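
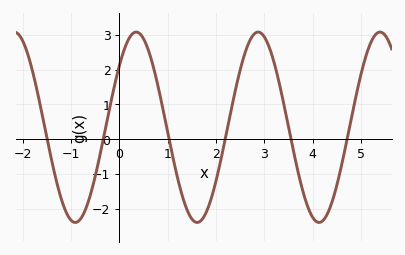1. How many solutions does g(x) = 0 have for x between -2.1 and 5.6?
6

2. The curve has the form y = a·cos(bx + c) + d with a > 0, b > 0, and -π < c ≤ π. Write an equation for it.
y = 2.74cos(2.49x - 0.87) + 0.34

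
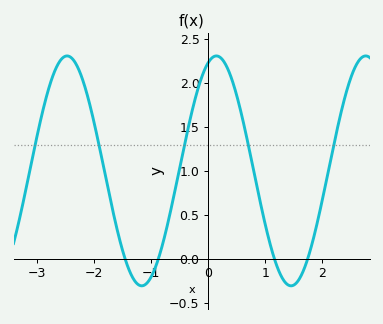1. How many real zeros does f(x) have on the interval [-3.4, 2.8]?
4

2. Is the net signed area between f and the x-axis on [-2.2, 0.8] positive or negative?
positive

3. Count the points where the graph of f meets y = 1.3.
5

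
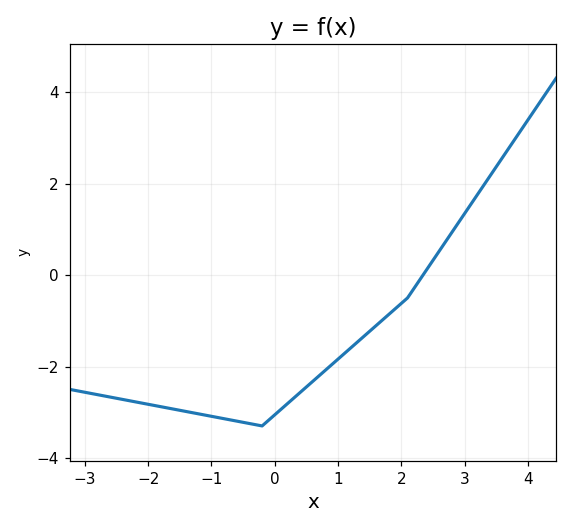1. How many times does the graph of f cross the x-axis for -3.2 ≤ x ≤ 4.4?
1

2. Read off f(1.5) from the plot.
-1.2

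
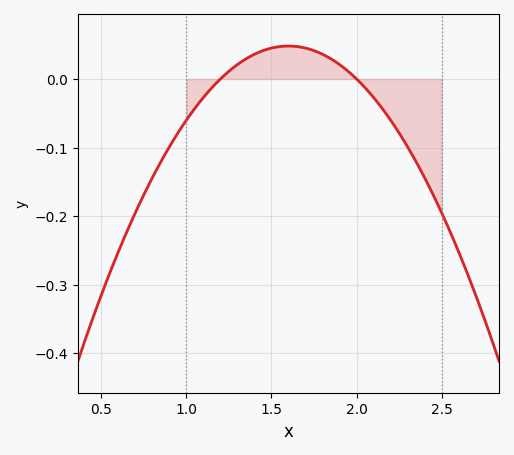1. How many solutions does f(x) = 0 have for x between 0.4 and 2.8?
2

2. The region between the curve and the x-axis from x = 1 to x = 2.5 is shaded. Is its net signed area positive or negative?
negative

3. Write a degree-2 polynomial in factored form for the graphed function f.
y = -0.3(x - 1.2)(x - 2)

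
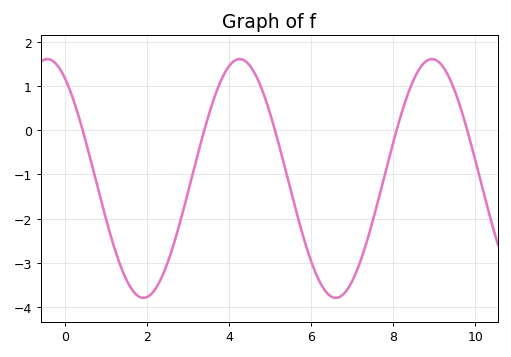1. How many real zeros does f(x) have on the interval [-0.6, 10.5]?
5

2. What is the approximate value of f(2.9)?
-1.72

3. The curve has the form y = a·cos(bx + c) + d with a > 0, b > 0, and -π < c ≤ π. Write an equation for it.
y = 2.7cos(1.34x + 0.59) - 1.09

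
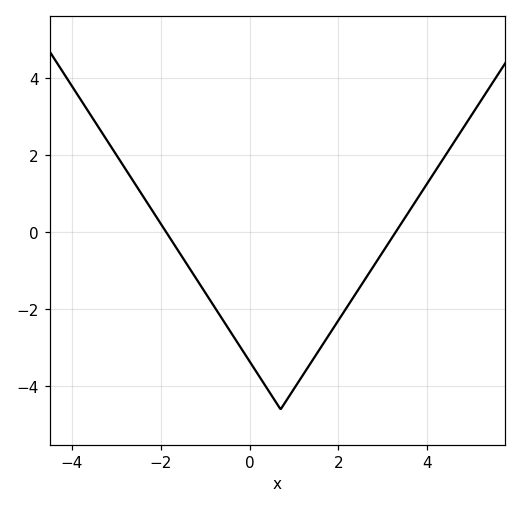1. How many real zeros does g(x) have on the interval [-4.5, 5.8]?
2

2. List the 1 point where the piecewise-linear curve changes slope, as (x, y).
(0.7, -4.6)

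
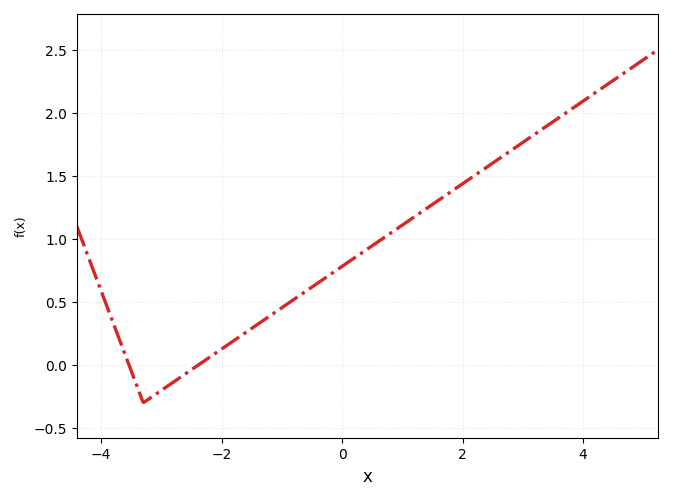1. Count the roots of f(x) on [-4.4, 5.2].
2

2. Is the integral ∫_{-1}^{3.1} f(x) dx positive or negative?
positive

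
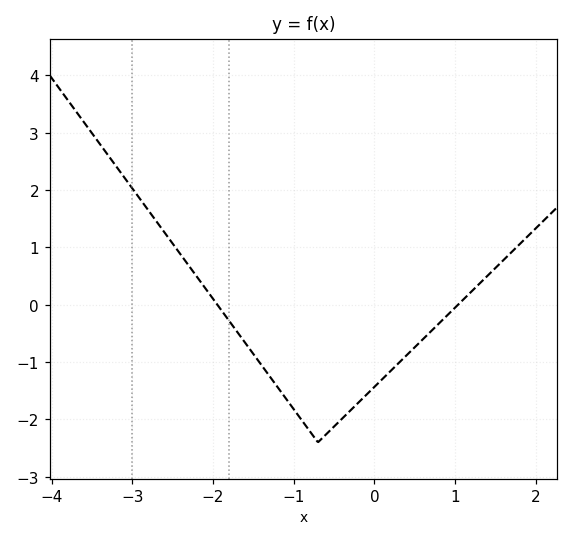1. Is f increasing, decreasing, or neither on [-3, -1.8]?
decreasing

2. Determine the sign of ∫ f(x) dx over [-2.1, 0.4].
negative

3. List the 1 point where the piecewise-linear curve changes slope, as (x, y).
(-0.7, -2.4)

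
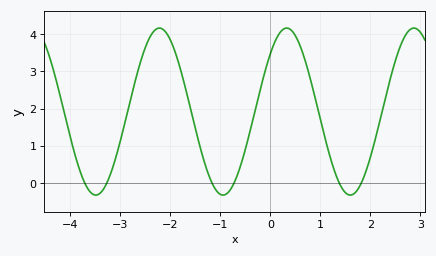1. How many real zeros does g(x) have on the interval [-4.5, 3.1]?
6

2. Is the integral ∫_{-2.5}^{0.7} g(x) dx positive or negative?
positive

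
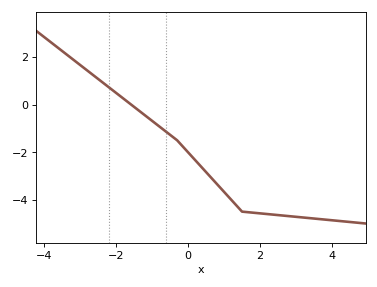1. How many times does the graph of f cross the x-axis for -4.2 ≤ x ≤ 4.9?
1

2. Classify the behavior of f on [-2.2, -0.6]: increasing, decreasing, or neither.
decreasing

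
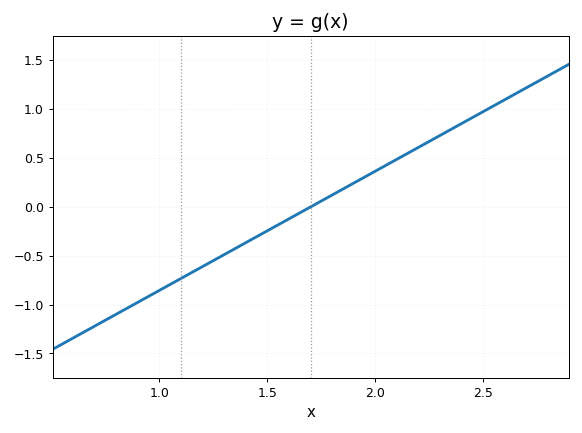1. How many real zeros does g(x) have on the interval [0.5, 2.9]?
1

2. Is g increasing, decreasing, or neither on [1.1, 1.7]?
increasing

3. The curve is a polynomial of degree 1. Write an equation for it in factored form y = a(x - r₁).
y = 1.22(x - 1.7)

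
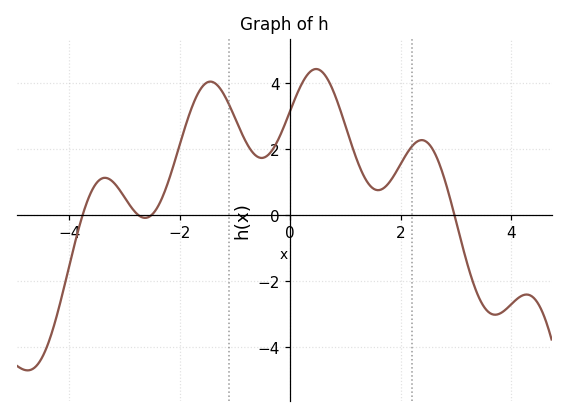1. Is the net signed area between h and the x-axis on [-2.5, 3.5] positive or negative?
positive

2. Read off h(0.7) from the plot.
4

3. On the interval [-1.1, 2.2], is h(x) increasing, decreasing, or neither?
neither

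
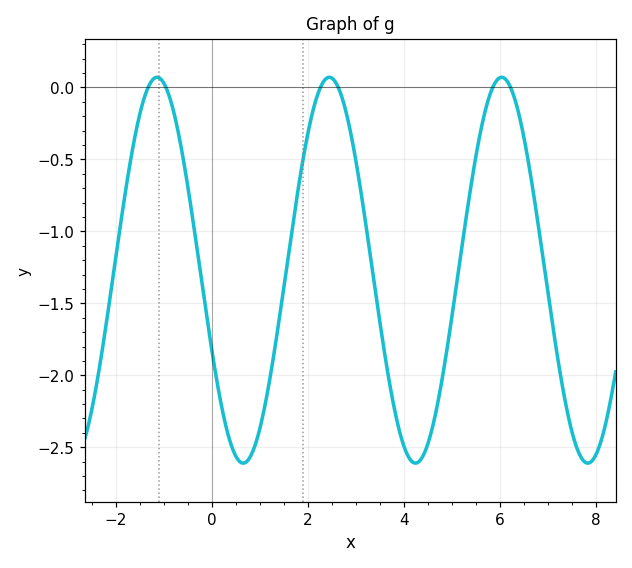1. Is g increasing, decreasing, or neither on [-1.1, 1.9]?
neither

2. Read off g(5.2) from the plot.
-1.14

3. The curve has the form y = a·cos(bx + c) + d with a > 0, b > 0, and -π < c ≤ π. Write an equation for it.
y = 1.34cos(1.75x + 1.99) - 1.27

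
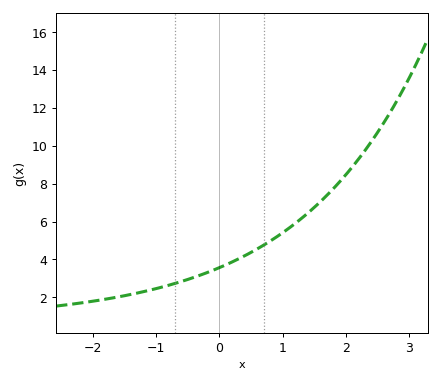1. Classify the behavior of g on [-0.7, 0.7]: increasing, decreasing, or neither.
increasing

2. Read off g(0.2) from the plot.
3.8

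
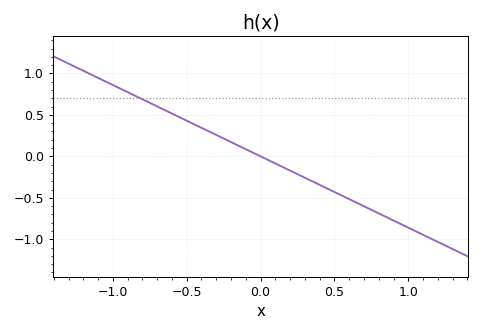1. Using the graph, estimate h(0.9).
-0.774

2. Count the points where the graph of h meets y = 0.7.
1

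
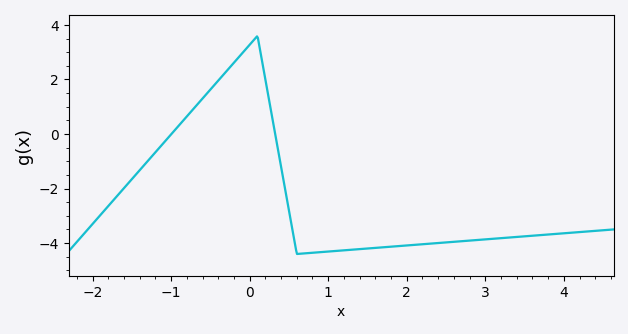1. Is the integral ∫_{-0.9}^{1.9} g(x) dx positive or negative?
negative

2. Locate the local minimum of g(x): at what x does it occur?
0.603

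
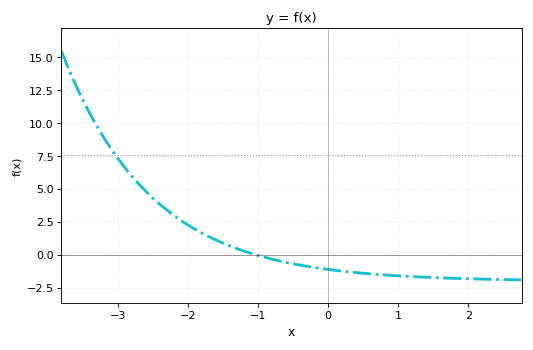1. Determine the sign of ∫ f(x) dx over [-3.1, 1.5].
positive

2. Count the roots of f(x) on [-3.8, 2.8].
1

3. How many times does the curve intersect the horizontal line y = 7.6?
1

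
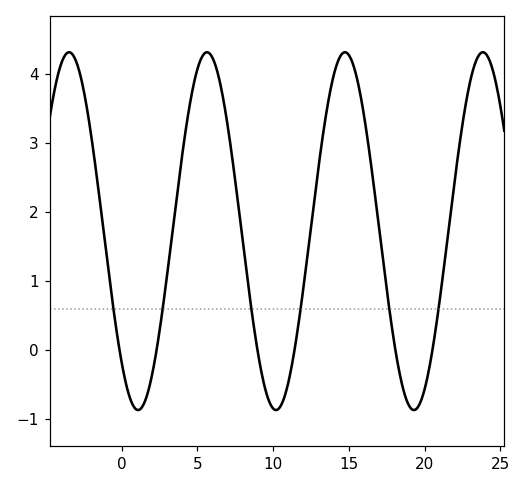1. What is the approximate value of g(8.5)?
0.703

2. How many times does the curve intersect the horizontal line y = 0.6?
6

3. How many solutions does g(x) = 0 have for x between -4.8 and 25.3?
6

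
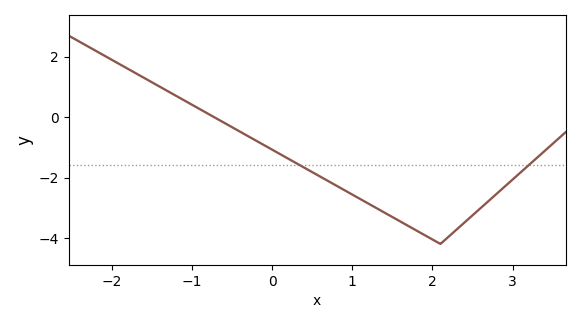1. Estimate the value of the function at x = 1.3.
-3.01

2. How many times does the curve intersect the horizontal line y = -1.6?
2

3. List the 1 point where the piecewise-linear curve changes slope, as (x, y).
(2.1, -4.2)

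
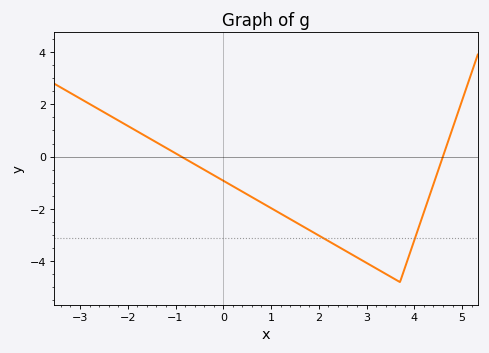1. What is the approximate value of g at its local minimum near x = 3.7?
-4.8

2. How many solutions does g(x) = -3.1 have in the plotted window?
2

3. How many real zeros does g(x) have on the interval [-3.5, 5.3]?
2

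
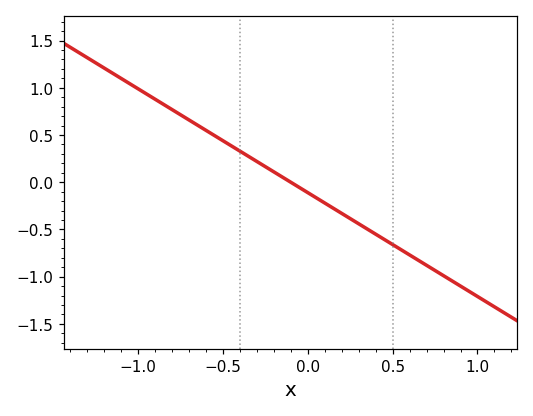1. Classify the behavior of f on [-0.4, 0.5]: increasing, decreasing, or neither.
decreasing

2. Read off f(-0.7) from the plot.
0.65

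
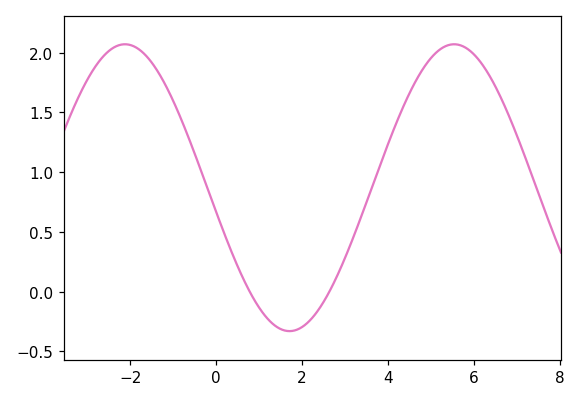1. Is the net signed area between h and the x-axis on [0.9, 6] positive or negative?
positive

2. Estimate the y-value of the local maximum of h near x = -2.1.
2.07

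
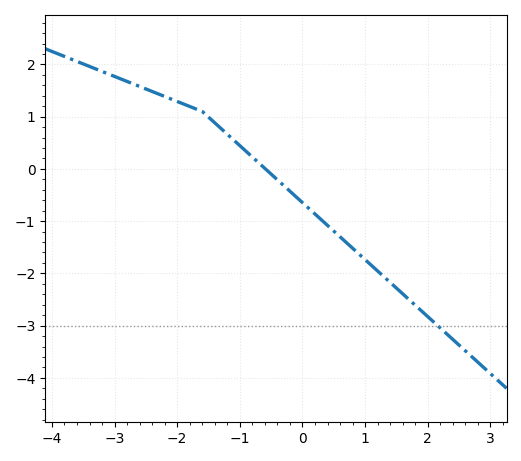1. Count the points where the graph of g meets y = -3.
1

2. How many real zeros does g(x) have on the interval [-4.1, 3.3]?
1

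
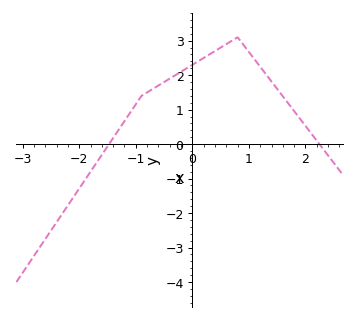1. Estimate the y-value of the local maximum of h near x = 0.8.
3.1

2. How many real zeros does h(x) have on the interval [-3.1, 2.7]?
2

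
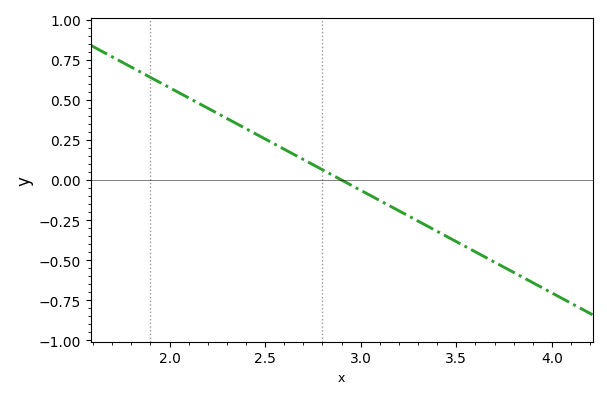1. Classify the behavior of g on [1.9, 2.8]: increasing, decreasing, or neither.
decreasing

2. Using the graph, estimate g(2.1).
0.52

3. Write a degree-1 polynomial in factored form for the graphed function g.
y = -0.64(x - 2.9)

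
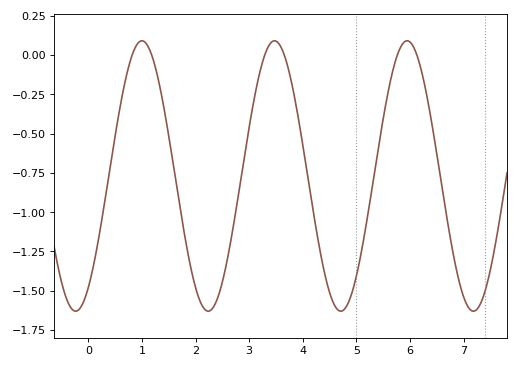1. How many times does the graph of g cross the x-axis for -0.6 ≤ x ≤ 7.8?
6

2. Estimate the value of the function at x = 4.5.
-1.51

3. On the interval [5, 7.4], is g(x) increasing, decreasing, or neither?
neither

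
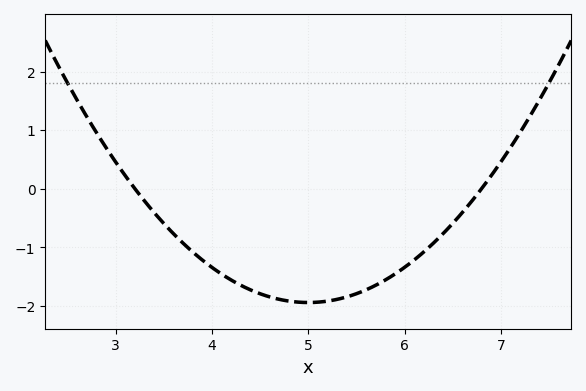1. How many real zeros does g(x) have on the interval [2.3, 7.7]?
2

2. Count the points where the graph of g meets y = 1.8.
2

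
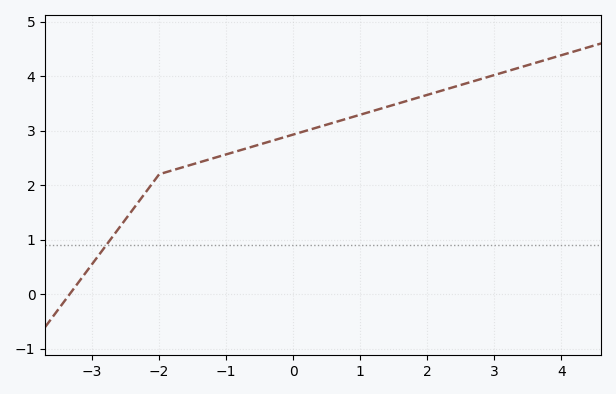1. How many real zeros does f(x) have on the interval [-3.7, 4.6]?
1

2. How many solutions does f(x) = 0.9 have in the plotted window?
1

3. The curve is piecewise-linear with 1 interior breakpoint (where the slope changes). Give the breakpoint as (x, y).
(-2, 2.2)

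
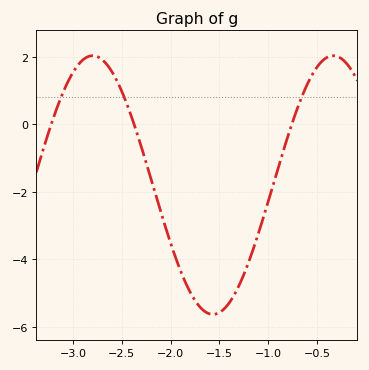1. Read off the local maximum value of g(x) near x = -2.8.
2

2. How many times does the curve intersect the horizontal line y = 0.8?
3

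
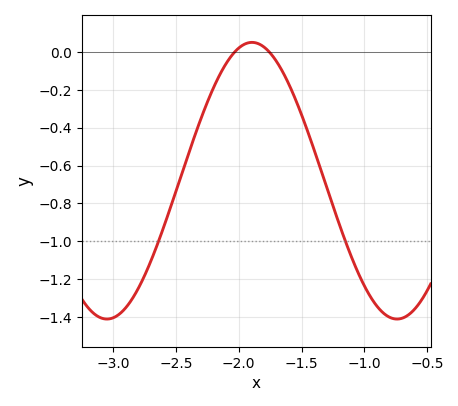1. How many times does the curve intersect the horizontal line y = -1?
2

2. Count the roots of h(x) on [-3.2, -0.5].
2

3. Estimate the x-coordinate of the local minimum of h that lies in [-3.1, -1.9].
-3.05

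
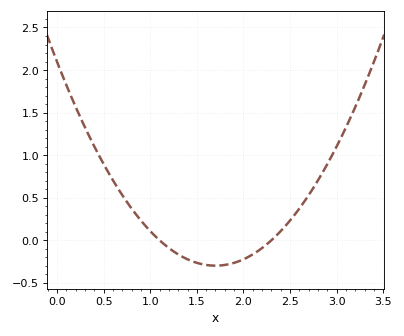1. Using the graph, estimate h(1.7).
-0.299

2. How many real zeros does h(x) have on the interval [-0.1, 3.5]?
2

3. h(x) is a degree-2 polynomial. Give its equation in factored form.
y = 0.83(x - 1.1)(x - 2.3)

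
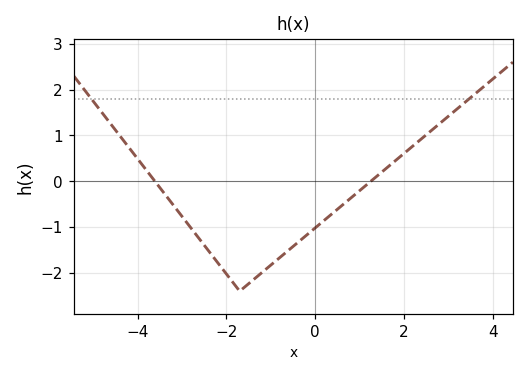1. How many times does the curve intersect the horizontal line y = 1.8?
2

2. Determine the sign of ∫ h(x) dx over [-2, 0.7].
negative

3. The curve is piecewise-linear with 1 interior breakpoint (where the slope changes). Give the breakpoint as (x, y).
(-1.7, -2.4)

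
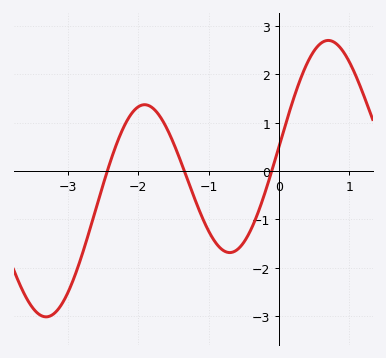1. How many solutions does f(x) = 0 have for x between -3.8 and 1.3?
3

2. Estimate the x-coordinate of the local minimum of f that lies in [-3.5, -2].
-3.31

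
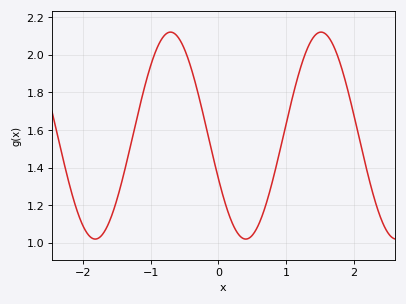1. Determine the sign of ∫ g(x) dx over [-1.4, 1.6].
positive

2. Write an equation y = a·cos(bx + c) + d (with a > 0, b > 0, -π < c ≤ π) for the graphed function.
y = 0.55cos(2.83x + 2) + 1.57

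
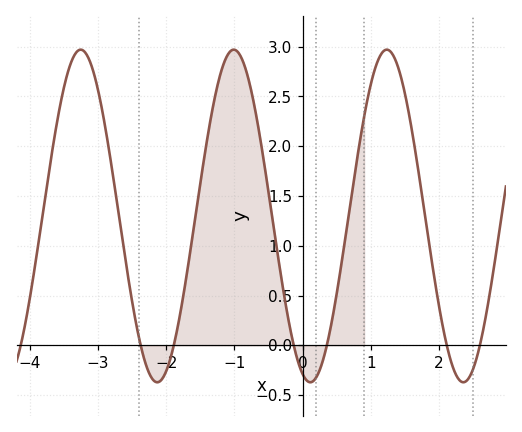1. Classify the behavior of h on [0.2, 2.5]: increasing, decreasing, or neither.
neither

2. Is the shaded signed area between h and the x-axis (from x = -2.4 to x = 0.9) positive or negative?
positive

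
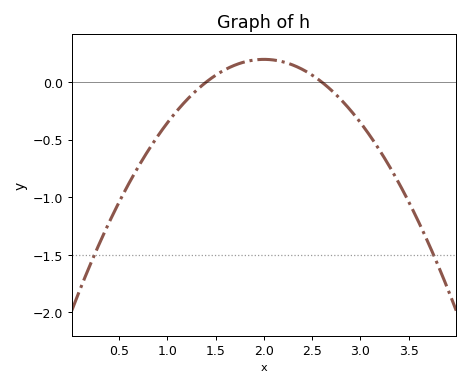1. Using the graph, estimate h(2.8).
-0.15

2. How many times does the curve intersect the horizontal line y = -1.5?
2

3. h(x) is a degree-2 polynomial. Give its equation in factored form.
y = -0.55(x - 1.4)(x - 2.6)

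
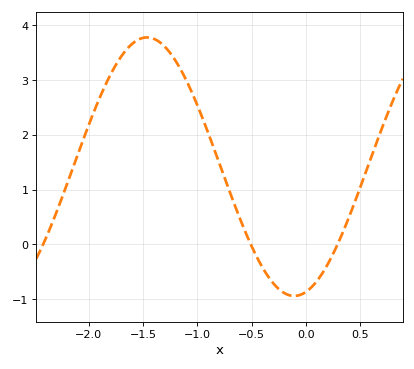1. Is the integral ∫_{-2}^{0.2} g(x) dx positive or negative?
positive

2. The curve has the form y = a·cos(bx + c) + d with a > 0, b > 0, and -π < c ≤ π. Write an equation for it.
y = 2.36cos(2.32x - 2.89) + 1.42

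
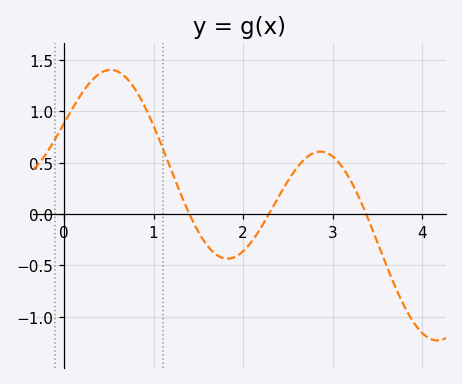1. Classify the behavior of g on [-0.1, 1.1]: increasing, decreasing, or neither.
neither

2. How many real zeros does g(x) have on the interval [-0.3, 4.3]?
3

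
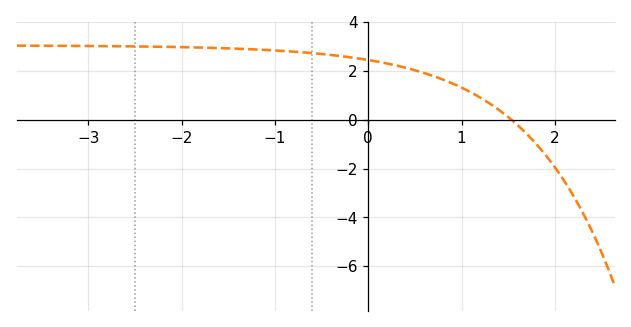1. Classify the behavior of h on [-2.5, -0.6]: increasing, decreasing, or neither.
decreasing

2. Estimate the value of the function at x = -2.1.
3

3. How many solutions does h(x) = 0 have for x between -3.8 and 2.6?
1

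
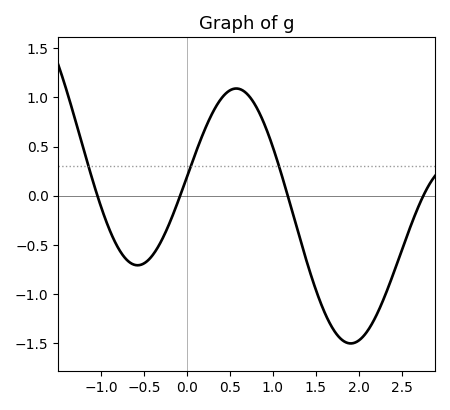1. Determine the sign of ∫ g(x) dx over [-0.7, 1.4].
positive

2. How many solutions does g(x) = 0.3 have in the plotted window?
3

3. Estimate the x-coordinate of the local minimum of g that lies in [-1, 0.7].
-0.576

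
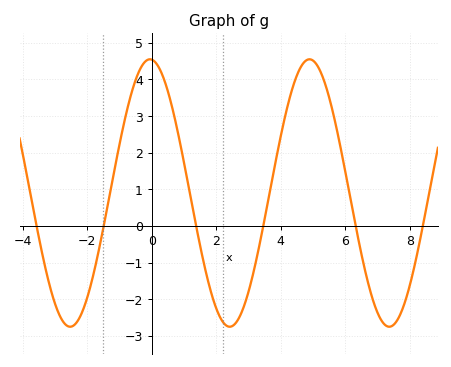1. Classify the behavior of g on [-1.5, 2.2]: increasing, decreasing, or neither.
neither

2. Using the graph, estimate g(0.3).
4.19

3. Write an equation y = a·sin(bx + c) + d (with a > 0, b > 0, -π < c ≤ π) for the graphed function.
y = 3.65sin(1.27x + 1.64) + 0.9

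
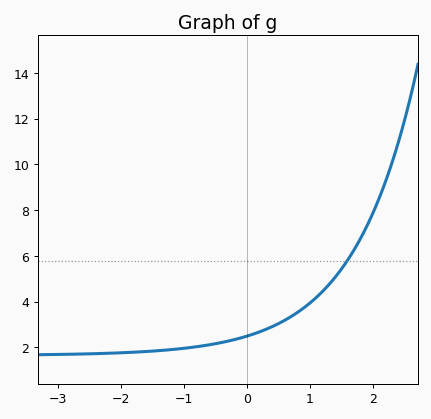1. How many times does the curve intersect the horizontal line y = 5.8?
1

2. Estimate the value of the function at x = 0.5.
3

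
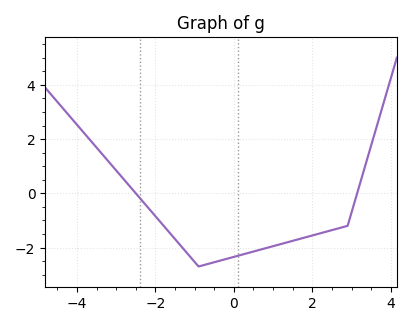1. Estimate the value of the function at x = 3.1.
-0.2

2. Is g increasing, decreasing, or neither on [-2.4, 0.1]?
neither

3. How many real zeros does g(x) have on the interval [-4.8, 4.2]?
2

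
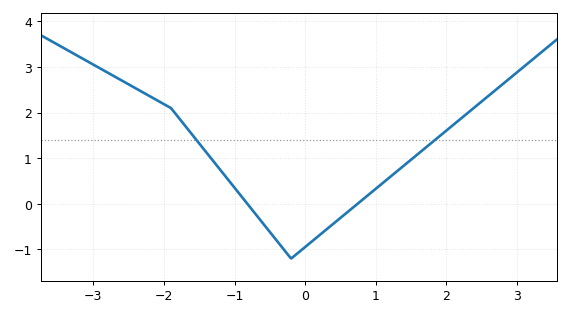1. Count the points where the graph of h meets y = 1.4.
2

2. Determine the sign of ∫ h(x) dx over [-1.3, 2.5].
positive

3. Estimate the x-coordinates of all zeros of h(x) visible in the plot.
-0.818, 0.74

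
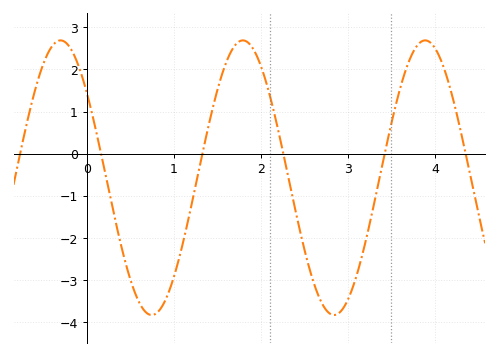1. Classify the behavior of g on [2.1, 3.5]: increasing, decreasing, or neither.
neither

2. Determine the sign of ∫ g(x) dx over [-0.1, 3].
negative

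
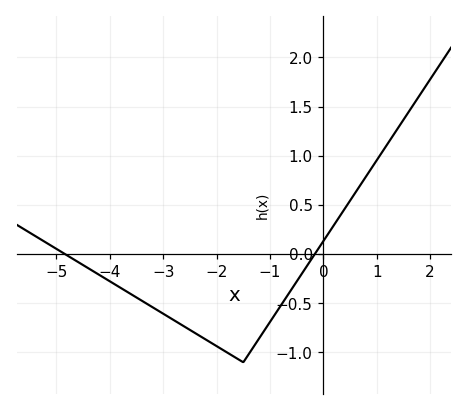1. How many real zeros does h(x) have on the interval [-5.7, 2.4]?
2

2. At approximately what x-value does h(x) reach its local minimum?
-1.4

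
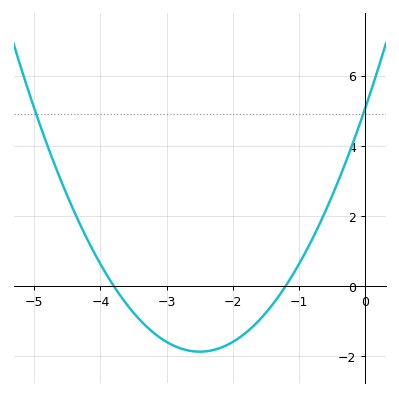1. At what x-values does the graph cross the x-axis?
-3.8, -1.2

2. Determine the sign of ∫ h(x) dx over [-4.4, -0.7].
negative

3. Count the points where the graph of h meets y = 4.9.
2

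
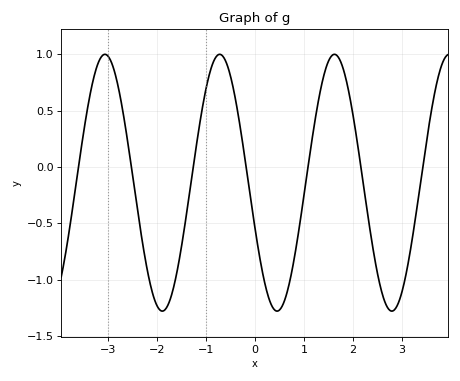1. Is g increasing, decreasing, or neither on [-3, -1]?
neither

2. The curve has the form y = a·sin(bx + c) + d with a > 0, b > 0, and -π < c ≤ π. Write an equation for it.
y = 1.14sin(2.68x - 2.78) - 0.14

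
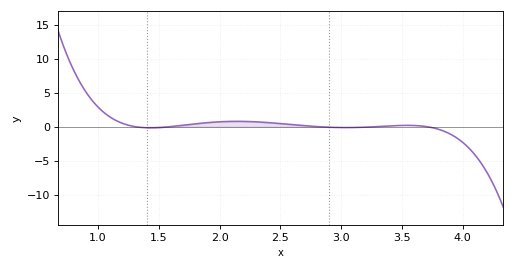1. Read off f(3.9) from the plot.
-1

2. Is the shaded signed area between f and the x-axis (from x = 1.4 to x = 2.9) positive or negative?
positive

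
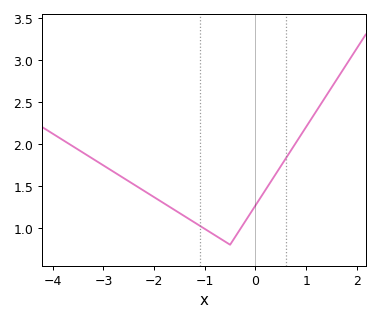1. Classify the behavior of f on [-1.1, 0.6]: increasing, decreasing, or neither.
neither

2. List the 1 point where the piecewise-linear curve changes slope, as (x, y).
(-0.5, 0.8)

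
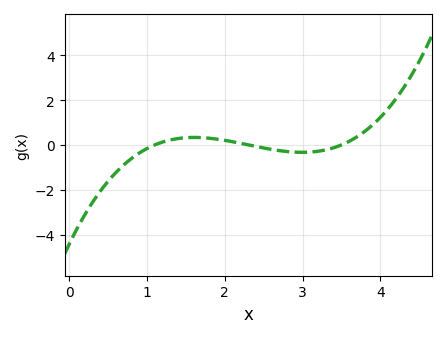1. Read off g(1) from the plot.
-0.2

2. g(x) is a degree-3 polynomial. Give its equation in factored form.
y = 0.5(x - 1.1)(x - 2.3)(x - 3.5)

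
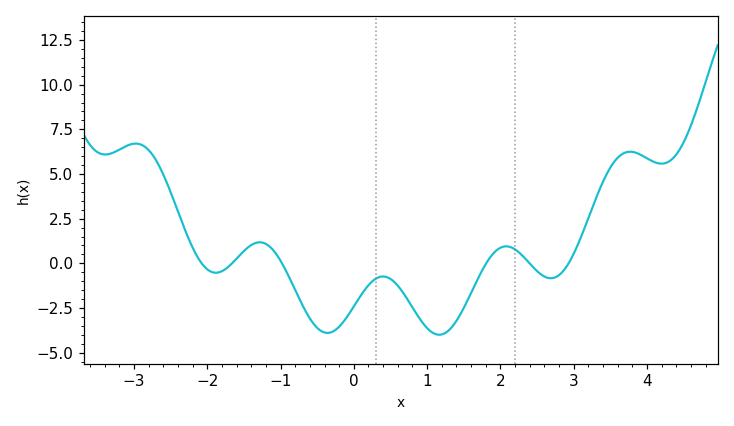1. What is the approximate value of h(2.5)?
-0.437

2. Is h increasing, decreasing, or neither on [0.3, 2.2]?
neither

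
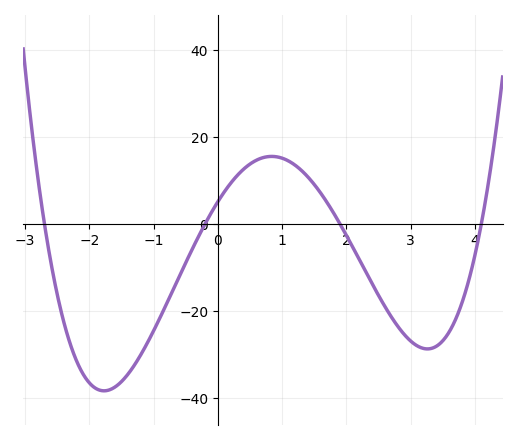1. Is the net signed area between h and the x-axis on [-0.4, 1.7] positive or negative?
positive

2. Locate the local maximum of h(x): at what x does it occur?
0.8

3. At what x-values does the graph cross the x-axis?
-2.7, -0.2, 1.9, 4.1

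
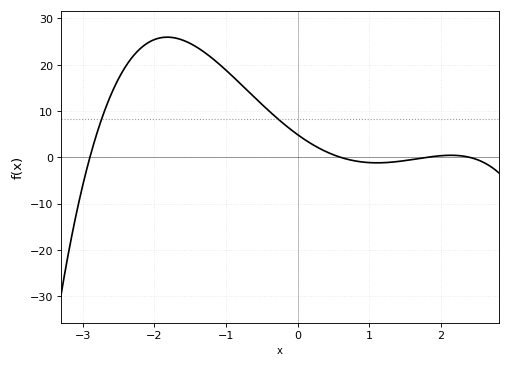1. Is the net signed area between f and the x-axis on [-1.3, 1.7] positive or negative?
positive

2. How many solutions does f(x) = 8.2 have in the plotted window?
2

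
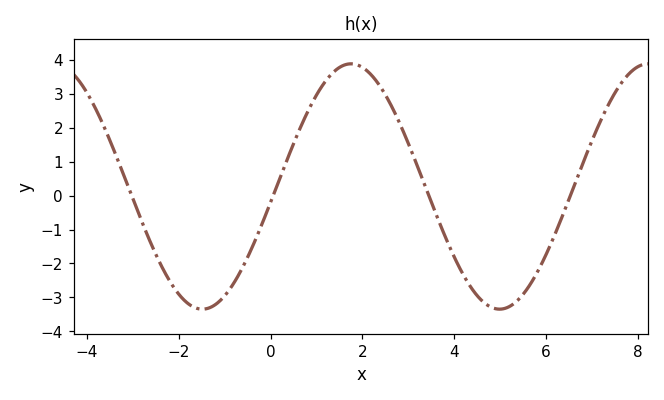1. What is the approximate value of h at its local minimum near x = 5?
-3.35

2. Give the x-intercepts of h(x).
-3.03, 0.057, 3.45, 6.53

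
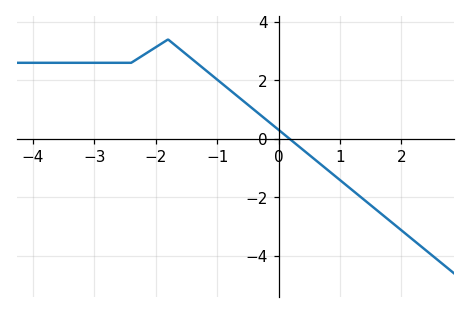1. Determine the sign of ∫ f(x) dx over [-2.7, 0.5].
positive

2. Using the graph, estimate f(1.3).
-1.93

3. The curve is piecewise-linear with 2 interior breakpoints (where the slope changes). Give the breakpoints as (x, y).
(-2.4, 2.6); (-1.8, 3.4)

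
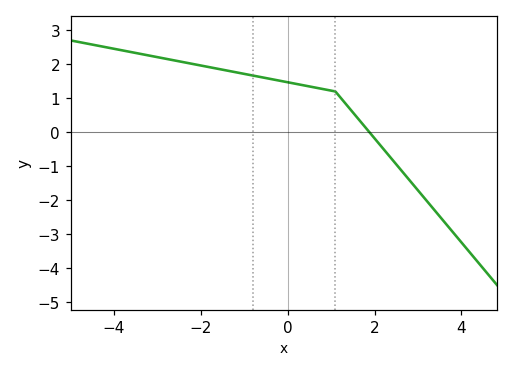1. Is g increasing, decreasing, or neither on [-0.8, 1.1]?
decreasing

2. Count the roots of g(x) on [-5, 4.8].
1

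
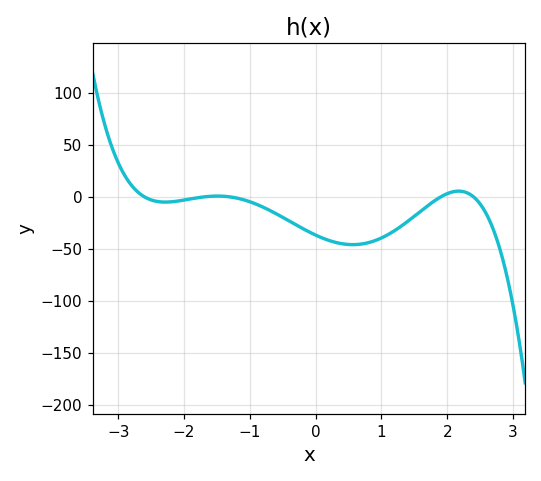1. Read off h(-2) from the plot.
-5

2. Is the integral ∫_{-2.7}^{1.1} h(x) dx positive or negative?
negative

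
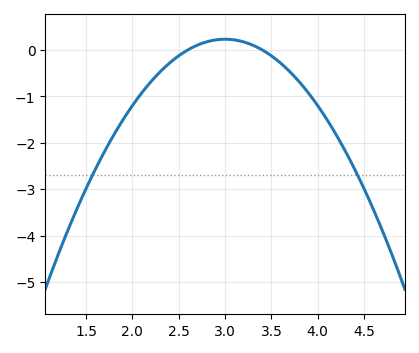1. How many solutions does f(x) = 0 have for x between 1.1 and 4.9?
2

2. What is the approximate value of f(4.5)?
-2.99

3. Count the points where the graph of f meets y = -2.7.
2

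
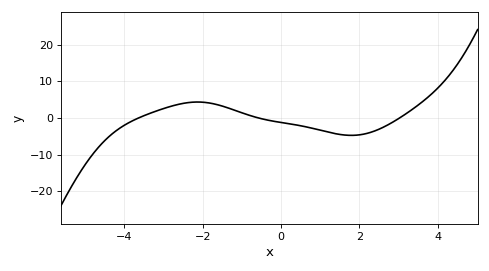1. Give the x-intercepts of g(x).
-3.64, -0.577, 3.03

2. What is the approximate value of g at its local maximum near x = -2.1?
4.36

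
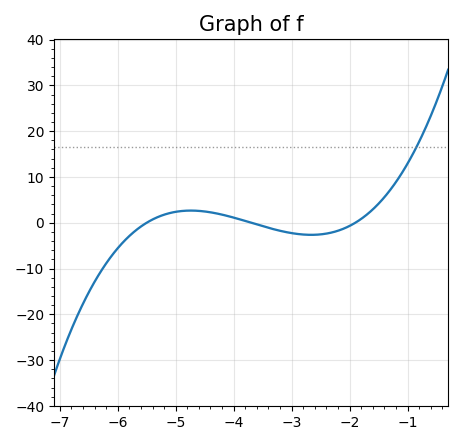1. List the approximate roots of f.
-5.5, -3.7, -1.9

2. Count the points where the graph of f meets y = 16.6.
1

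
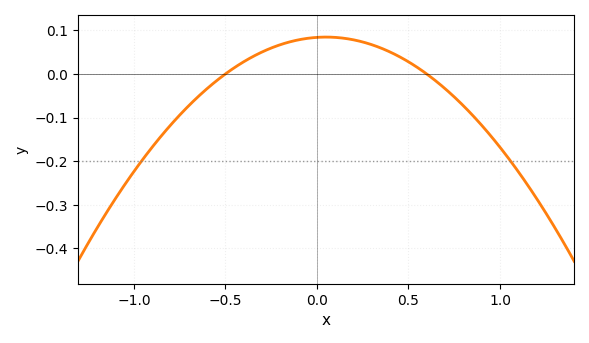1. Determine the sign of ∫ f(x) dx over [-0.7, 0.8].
positive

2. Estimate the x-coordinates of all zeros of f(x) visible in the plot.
-0.5, 0.6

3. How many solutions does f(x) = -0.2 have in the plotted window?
2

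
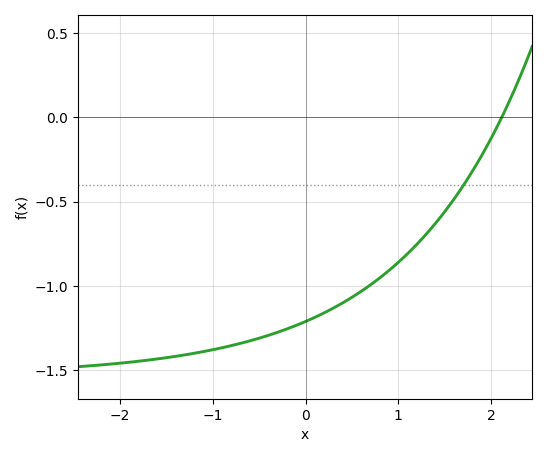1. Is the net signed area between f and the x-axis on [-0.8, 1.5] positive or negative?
negative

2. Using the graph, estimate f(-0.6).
-1.32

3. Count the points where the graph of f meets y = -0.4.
1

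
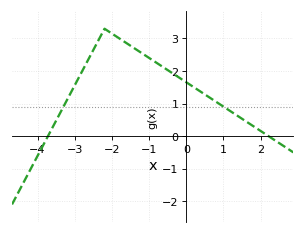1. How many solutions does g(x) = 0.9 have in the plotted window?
2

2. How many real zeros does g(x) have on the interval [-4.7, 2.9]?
2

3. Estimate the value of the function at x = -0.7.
2.2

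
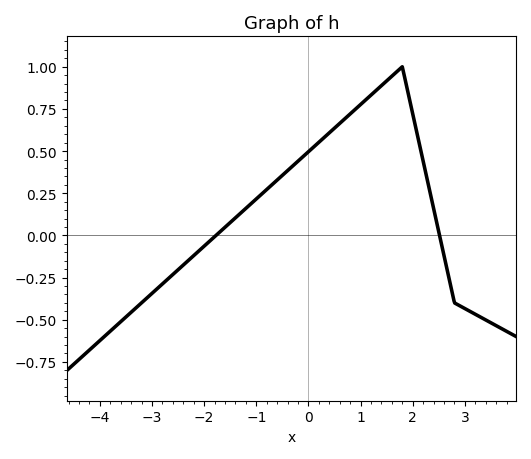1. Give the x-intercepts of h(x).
-1.8, 2.6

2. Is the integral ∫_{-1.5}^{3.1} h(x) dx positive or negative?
positive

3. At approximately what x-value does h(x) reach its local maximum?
1.8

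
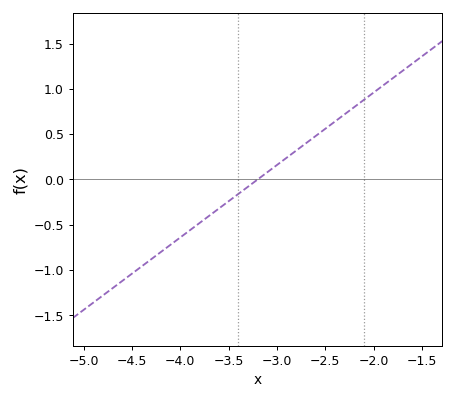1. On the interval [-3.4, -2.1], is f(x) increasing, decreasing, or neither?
increasing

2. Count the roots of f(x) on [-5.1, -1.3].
1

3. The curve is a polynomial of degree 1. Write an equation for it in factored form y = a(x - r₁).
y = 0.8(x + 3.2)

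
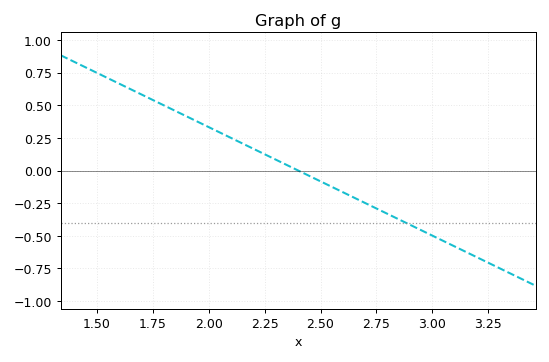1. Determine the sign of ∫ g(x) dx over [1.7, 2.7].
positive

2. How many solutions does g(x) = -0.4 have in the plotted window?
1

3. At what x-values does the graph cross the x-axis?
2.4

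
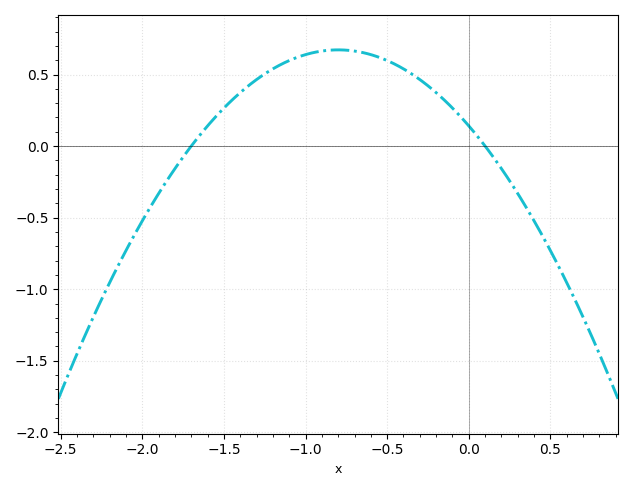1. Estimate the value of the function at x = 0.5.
-0.73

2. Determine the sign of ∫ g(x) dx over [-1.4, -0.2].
positive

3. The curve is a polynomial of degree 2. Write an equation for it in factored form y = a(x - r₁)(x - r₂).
y = -0.83(x + 1.7)(x - 0.1)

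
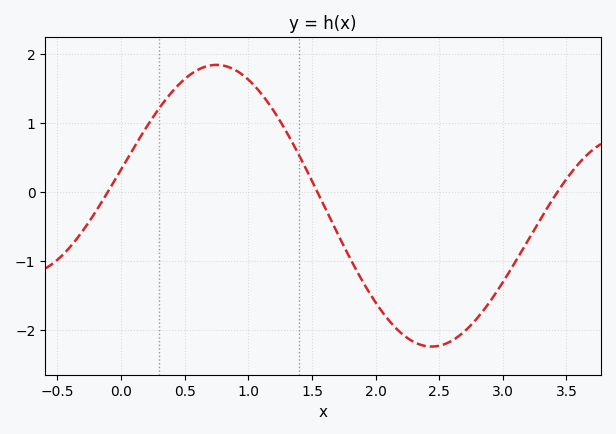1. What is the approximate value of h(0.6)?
1.77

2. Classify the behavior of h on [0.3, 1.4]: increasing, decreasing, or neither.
neither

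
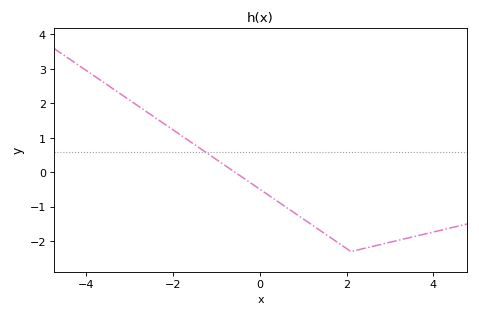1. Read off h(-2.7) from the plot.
1.83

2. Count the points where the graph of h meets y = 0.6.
1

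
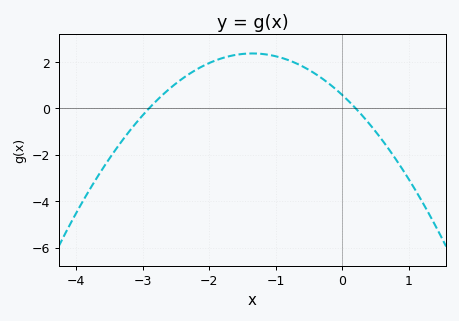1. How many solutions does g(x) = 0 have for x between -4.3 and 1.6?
2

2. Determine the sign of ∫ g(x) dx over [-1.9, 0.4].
positive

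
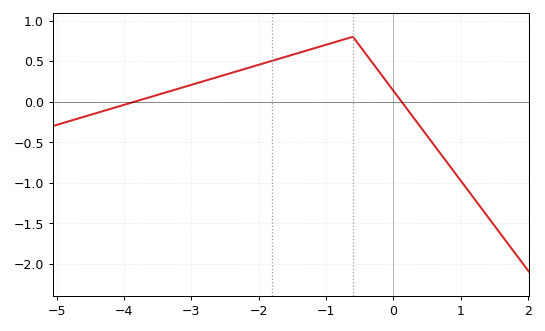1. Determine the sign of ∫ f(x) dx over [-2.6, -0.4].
positive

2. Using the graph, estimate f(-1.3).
0.65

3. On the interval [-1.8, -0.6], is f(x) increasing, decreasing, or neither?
increasing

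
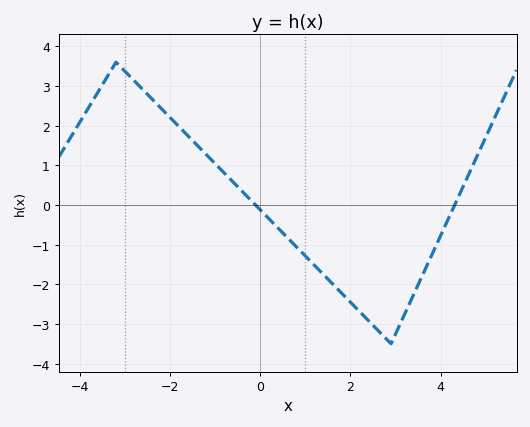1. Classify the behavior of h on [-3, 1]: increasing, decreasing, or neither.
decreasing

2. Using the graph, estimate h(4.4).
0.22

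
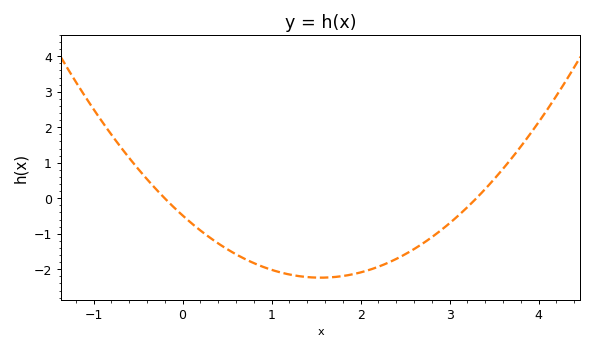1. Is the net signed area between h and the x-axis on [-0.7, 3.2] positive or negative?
negative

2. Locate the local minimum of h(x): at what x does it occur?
1.55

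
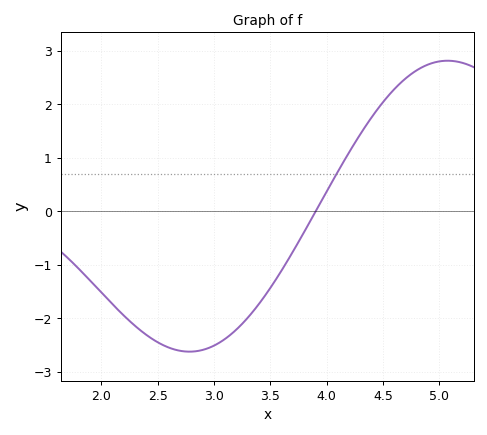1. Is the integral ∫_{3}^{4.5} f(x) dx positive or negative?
negative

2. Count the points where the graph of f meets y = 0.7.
1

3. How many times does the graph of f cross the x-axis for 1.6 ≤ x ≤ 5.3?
1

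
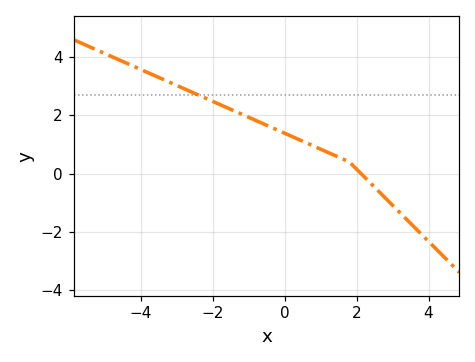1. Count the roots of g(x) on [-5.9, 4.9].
1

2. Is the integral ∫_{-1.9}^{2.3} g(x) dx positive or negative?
positive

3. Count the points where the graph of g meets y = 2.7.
1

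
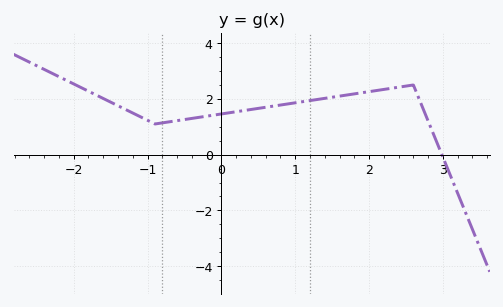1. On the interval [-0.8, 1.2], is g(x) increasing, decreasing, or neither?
increasing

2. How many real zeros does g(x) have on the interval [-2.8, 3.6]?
1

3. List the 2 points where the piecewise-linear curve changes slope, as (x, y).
(-0.9, 1.1); (2.6, 2.5)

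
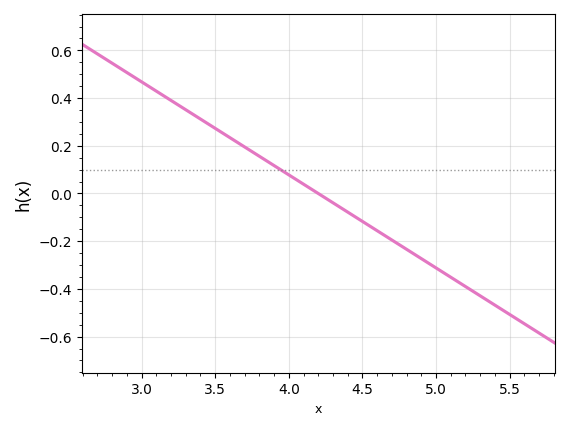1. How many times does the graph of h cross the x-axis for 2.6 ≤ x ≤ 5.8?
1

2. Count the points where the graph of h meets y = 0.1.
1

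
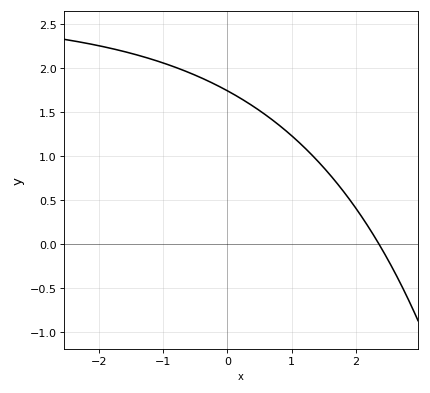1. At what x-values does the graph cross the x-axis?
2.4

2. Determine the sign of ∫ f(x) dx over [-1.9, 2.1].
positive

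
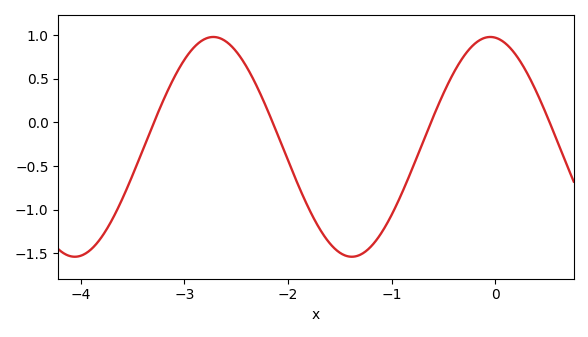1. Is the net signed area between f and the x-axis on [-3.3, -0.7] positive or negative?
negative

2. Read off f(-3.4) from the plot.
-0.314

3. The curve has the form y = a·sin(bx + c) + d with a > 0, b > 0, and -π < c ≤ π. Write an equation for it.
y = 1.26sin(2.35x + 1.68) - 0.28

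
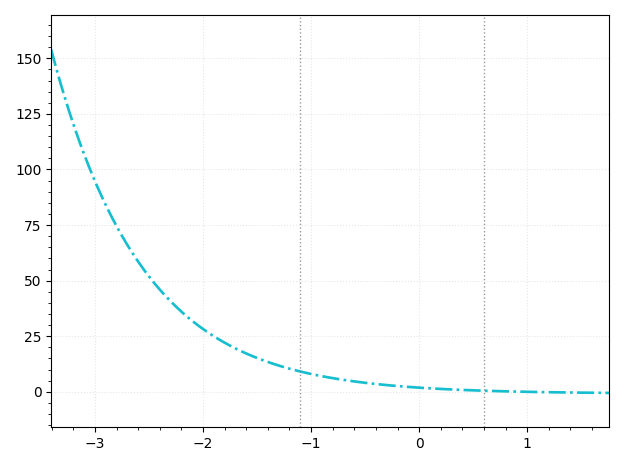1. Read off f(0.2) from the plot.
2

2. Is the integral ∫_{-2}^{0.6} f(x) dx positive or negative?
positive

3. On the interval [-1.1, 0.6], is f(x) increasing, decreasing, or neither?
decreasing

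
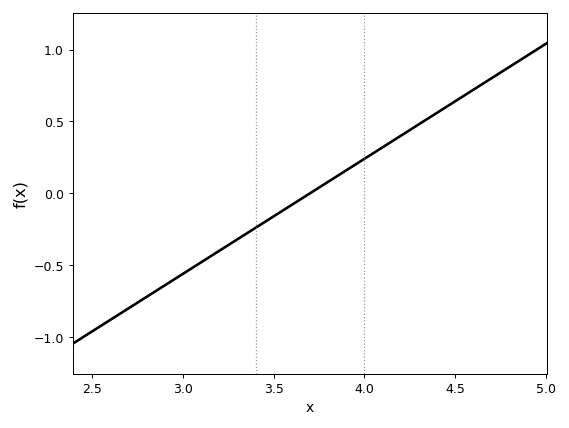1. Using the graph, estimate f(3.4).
-0.24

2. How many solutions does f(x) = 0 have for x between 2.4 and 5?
1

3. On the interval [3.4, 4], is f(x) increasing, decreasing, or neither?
increasing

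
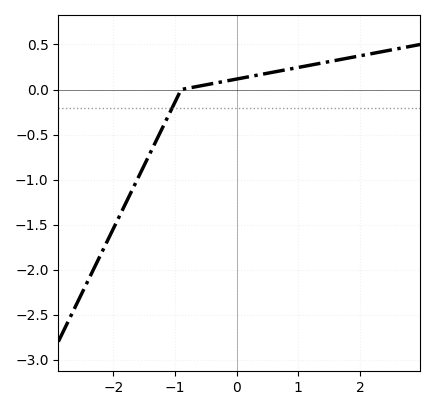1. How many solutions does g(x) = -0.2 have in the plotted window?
1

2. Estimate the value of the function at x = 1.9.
0.361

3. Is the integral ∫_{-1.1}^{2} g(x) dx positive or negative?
positive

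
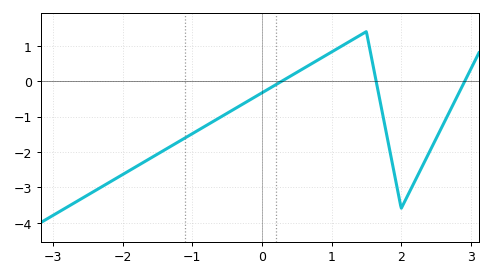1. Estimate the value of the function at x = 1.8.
-1.6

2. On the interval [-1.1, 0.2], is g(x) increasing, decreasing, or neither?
increasing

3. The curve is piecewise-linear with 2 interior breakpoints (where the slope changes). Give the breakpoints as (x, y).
(1.5, 1.4); (2, -3.6)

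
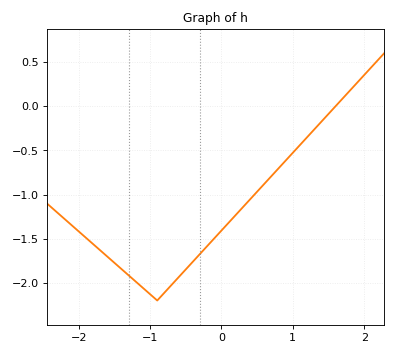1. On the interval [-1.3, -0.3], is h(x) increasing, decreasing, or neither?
neither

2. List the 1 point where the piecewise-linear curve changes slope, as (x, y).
(-0.9, -2.2)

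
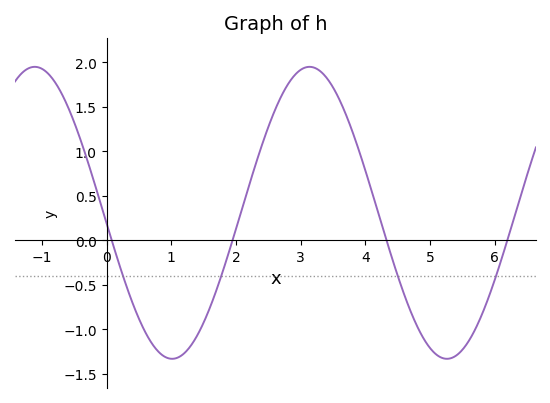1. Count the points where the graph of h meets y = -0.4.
4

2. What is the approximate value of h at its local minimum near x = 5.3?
-1.33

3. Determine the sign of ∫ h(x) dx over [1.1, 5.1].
positive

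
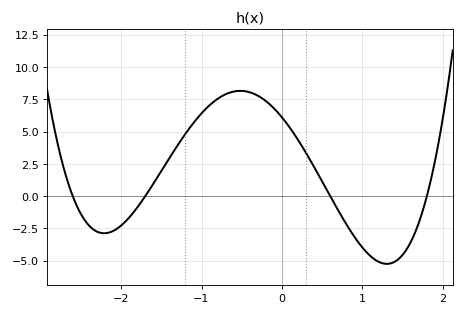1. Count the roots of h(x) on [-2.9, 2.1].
4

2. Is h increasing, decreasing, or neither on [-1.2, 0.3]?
neither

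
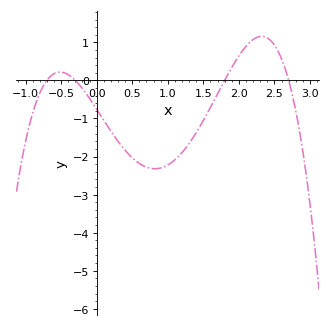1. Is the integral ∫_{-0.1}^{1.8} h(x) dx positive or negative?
negative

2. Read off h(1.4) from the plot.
-1.4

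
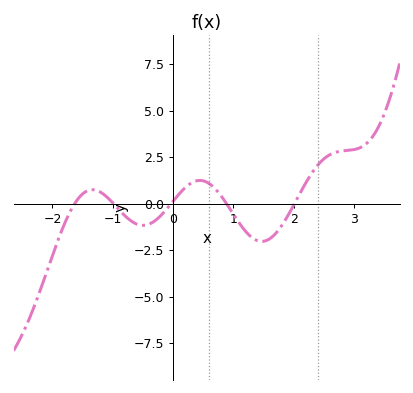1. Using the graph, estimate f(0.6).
1.07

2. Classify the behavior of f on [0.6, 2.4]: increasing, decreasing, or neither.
neither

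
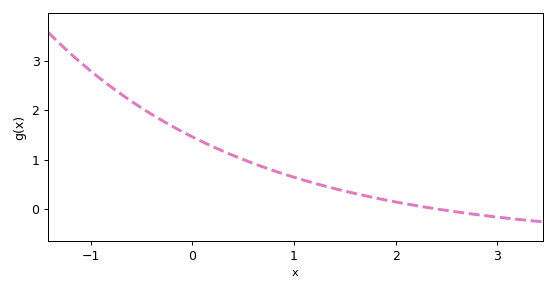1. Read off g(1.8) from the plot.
0.223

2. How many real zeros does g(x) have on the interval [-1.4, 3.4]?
1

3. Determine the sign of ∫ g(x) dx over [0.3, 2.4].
positive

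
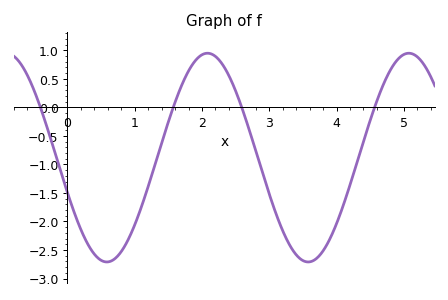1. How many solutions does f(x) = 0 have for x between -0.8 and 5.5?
4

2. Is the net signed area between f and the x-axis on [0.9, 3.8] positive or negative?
negative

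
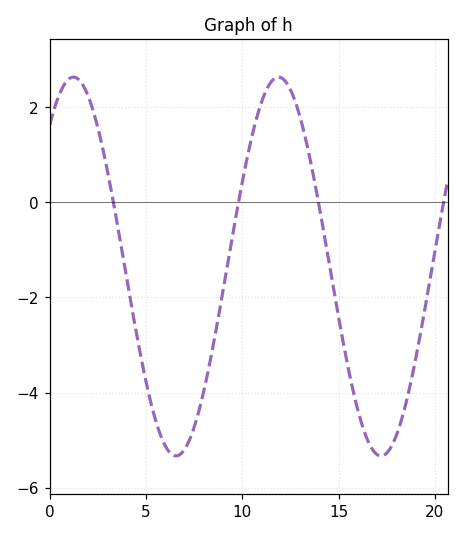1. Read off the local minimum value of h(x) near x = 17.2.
-5.4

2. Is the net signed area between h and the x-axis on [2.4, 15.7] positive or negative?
negative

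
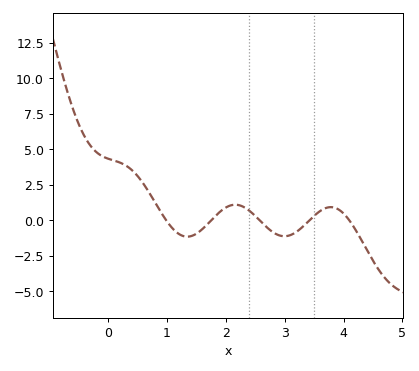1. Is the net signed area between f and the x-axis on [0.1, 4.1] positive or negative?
positive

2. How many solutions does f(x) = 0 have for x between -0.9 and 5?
5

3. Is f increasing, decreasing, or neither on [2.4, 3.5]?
neither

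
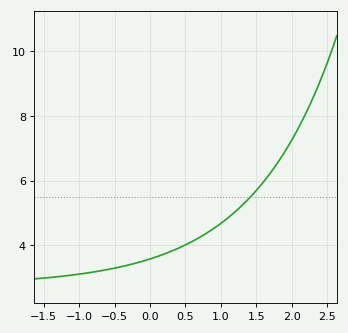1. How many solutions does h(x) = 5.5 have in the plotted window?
1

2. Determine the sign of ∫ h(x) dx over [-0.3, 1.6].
positive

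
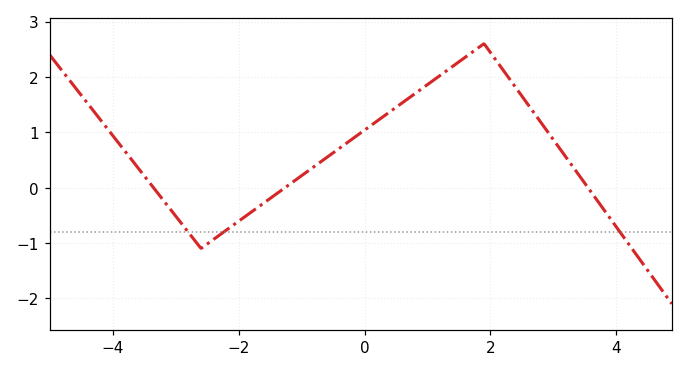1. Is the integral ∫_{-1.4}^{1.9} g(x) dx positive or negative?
positive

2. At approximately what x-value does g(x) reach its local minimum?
-2.6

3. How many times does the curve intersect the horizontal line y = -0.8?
3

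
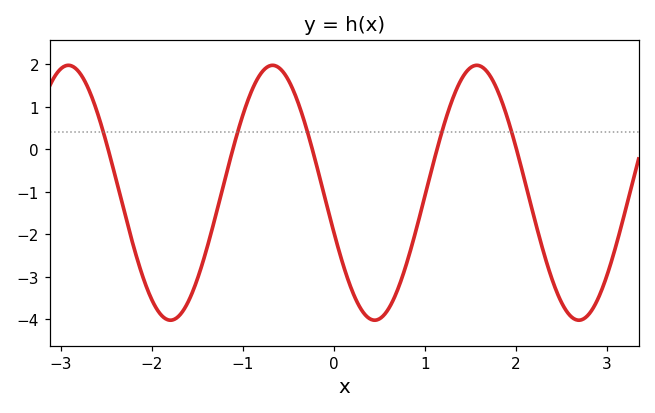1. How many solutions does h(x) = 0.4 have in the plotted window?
5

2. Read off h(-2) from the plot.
-3.5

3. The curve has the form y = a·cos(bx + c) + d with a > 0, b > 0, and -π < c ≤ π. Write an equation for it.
y = 3cos(2.8x + 1.9) - 1.02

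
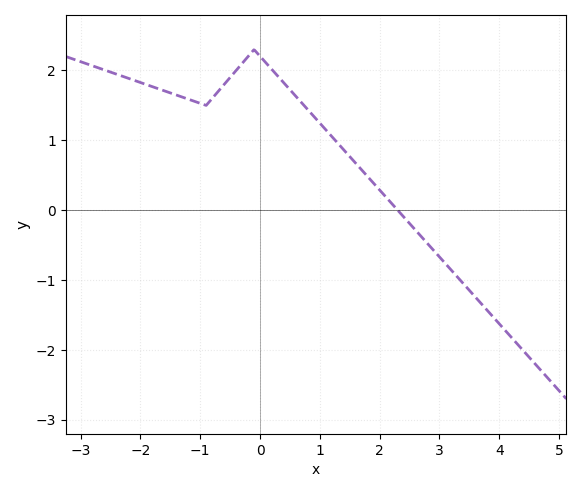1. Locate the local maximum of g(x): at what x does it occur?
-0.2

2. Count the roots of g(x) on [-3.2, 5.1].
1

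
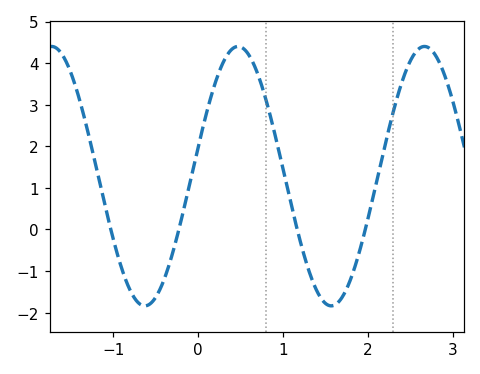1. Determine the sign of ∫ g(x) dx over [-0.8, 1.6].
positive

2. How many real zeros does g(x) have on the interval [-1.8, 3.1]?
4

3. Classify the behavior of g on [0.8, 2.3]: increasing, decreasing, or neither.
neither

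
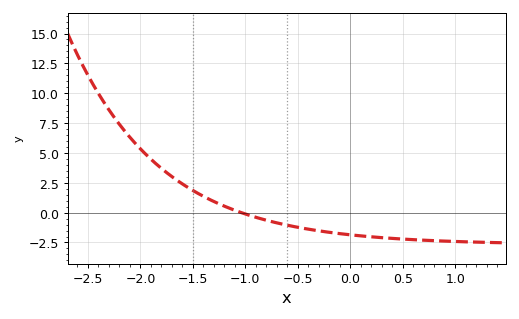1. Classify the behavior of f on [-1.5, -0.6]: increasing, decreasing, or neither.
decreasing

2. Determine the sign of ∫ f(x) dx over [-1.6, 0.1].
negative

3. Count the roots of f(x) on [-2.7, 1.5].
1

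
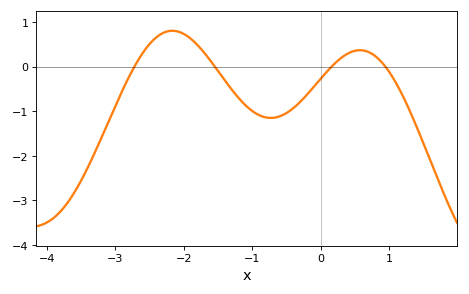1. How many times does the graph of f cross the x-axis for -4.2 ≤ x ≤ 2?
4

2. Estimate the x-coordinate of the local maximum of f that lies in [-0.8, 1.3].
0.6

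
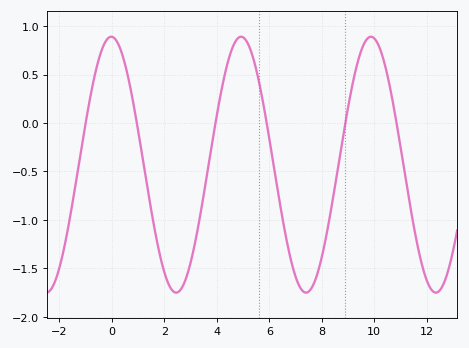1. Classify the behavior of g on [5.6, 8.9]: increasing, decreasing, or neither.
neither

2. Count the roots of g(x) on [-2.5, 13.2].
6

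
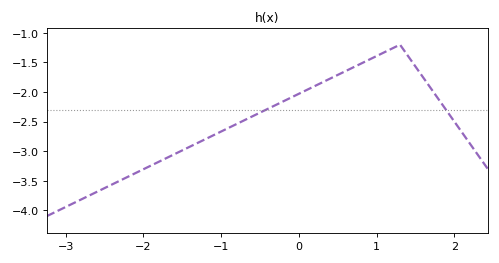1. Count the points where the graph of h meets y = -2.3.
2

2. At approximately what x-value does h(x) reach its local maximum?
1.3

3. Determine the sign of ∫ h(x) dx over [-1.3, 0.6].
negative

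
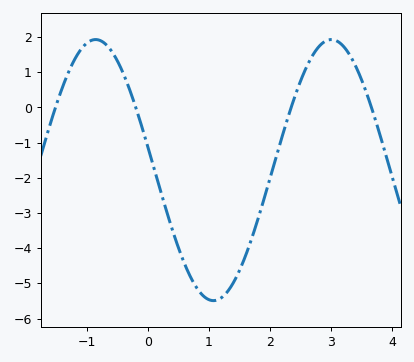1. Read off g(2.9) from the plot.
1.88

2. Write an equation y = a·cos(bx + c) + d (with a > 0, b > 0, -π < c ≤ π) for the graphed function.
y = 3.71cos(1.63x + 1.39) - 1.78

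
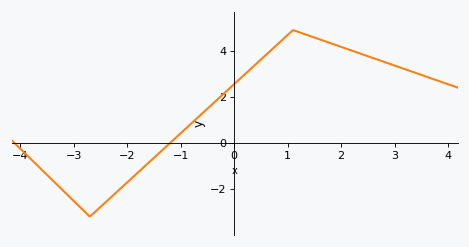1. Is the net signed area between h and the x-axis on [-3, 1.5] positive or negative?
positive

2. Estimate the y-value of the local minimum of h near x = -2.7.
-3.2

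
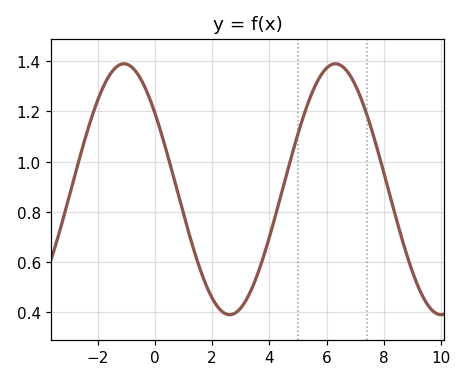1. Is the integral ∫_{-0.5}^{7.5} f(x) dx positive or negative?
positive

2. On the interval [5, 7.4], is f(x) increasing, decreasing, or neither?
neither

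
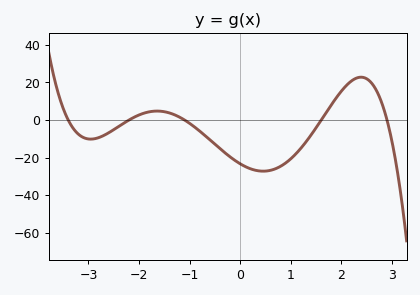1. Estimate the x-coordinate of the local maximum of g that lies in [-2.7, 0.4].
-1.64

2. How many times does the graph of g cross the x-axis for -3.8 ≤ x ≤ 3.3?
5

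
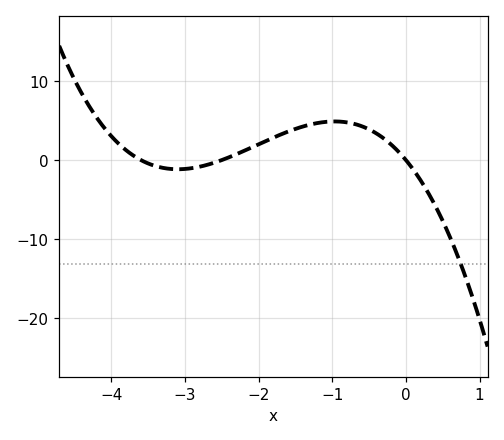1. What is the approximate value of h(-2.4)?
0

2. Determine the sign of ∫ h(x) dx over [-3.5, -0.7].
positive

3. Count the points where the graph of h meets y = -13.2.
1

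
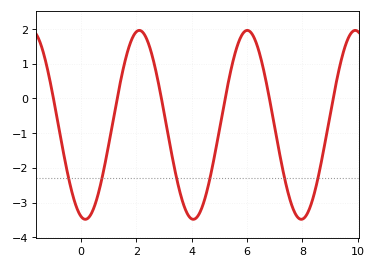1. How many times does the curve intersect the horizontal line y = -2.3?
6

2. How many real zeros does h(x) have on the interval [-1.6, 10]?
6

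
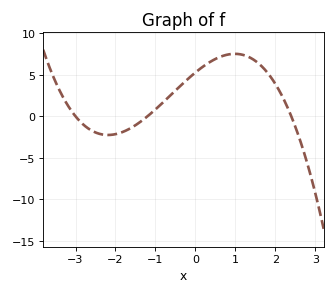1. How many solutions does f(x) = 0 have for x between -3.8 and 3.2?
3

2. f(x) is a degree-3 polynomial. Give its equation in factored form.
y = -0.61(x + 3)(x + 1.2)(x - 2.4)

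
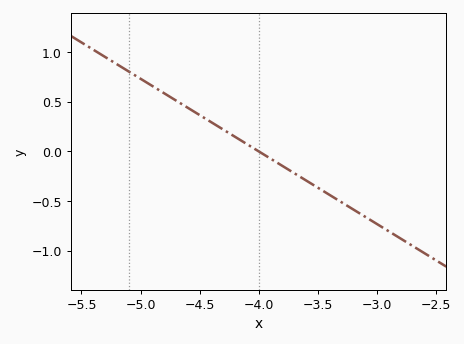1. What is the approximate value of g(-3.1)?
-0.65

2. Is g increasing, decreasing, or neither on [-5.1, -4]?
decreasing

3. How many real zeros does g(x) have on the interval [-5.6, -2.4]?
1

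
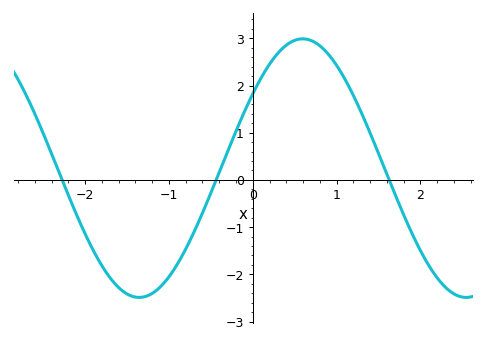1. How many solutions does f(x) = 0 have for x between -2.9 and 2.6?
3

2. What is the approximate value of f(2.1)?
-1.8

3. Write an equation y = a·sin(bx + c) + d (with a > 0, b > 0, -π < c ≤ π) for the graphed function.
y = 2.74sin(1.6x + 0.61) + 0.25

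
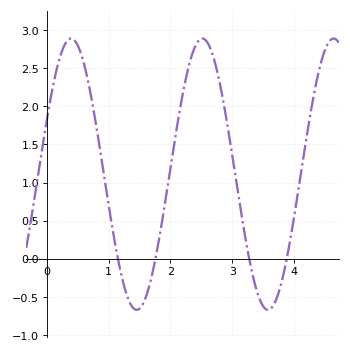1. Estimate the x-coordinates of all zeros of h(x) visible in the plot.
1.15, 1.76, 3.27, 3.88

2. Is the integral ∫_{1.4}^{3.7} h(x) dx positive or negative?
positive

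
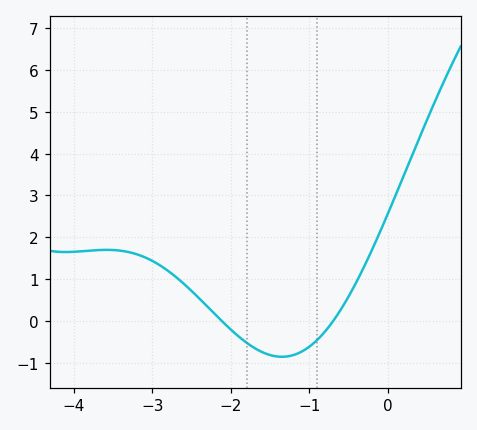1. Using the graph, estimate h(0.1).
3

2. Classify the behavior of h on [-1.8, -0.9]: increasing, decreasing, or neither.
neither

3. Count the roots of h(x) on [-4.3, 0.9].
2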